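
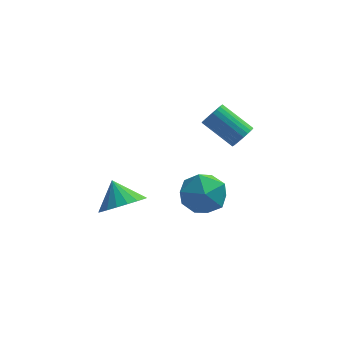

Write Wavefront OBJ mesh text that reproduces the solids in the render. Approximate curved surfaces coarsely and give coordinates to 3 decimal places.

v 3.651 2.396 2.399
v 4.059 2.495 2.883
v 2.736 3.143 3.864
v 2.329 3.044 3.381
v 4.074 2.712 2.761
v 2.752 3.36 3.742
v 4.026 2.881 2.584
v 2.703 3.529 3.565
v 3.92 2.976 2.379
v 2.597 3.624 3.36
v 3.774 2.983 2.176
v 2.451 3.631 3.158
v 3.609 2.901 2.008
v 2.286 3.549 2.99
v 3.45 2.741 1.9
v 2.127 3.389 2.881
v 3.322 2.529 1.867
v 1.999 3.178 2.848
v 3.244 2.297 1.916
v 1.921 2.945 2.897
v 3.228 2.08 2.038
v 1.906 2.728 3.019
v 3.277 1.911 2.215
v 1.954 2.559 3.196
v 3.383 1.816 2.42
v 2.06 2.464 3.401
v 3.529 1.809 2.622
v 2.206 2.457 3.604
v 3.694 1.891 2.79
v 2.371 2.539 3.772
v 3.853 2.051 2.899
v 2.53 2.699 3.88
v 3.981 2.262 2.932
v 2.658 2.911 3.913
v 1.05 3.217 -2.78
v 1.867 4.137 -2.788
v 2.093 2.303 -1.352
v 2.91 3.223 -1.36
v 1.771 3.415 -0.935
v 1.126 3.979 -1.818
v 2.834 2.461 -2.322
v 2.189 3.025 -3.205
v 2.969 3.67 -2.505
v 2.312 4.259 -1.647
v 1.648 2.181 -2.493
v 0.991 2.77 -1.635
v -1.367 1.403 -1.479
v -0.479 2.035 -1.518
v -1.873 2.177 -0.481
v -0.778 2.249 -1.835
v -1.193 2.295 -2.082
v -1.643 2.164 -2.209
v -2.038 1.883 -2.191
v -2.299 1.506 -2.033
v -2.377 1.11 -1.764
v -2.254 0.771 -1.439
v -1.955 0.558 -1.122
v -1.54 0.512 -0.876
v -1.09 0.643 -0.748
v -0.696 0.924 -0.766
v -0.434 1.3 -0.924
v -0.356 1.697 -1.193
f 2 1 5
f 2 5 3
f 3 5 6
f 3 6 4
f 5 1 7
f 5 7 6
f 6 7 8
f 6 8 4
f 7 1 9
f 7 9 8
f 8 9 10
f 8 10 4
f 9 1 11
f 9 11 10
f 10 11 12
f 10 12 4
f 11 1 13
f 11 13 12
f 12 13 14
f 12 14 4
f 13 1 15
f 13 15 14
f 14 15 16
f 14 16 4
f 15 1 17
f 15 17 16
f 16 17 18
f 16 18 4
f 17 1 19
f 17 19 18
f 18 19 20
f 18 20 4
f 19 1 21
f 19 21 20
f 20 21 22
f 20 22 4
f 21 1 23
f 21 23 22
f 22 23 24
f 22 24 4
f 23 1 25
f 23 25 24
f 24 25 26
f 24 26 4
f 25 1 27
f 25 27 26
f 26 27 28
f 26 28 4
f 27 1 29
f 27 29 28
f 28 29 30
f 28 30 4
f 29 1 31
f 29 31 30
f 30 31 32
f 30 32 4
f 31 1 33
f 31 33 32
f 32 33 34
f 32 34 4
f 33 1 2
f 33 2 34
f 34 2 3
f 34 3 4
f 35 46 40
f 35 40 36
f 35 36 42
f 35 42 45
f 35 45 46
f 36 40 44
f 40 46 39
f 46 45 37
f 45 42 41
f 42 36 43
f 38 44 39
f 38 39 37
f 38 37 41
f 38 41 43
f 38 43 44
f 39 44 40
f 37 39 46
f 41 37 45
f 43 41 42
f 44 43 36
f 48 47 50
f 48 50 49
f 50 47 51
f 50 51 49
f 51 47 52
f 51 52 49
f 52 47 53
f 52 53 49
f 53 47 54
f 53 54 49
f 54 47 55
f 54 55 49
f 55 47 56
f 55 56 49
f 56 47 57
f 56 57 49
f 57 47 58
f 57 58 49
f 58 47 59
f 58 59 49
f 59 47 60
f 59 60 49
f 60 47 61
f 60 61 49
f 61 47 62
f 61 62 49
f 62 47 48
f 62 48 49



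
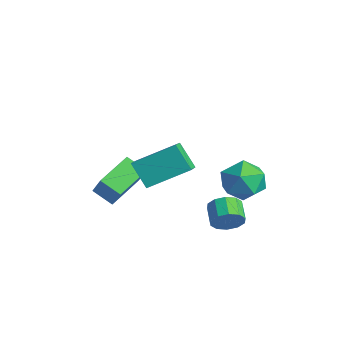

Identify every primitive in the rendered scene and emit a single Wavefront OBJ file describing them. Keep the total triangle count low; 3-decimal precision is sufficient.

v 3.312 1.665 -2.613
v 3.721 2.002 -2
v 2.776 2.372 -1.574
v 2.368 2.035 -2.187
v 3.687 2.34 -2.368
v 2.743 2.71 -1.942
v 3.51 2.42 -2.83
v 2.566 2.79 -2.404
v 3.258 2.212 -3.208
v 2.313 2.582 -2.782
v 3.026 1.794 -3.36
v 2.082 2.164 -2.934
v 2.904 1.328 -3.226
v 1.959 1.698 -2.8
v 2.937 0.99 -2.858
v 1.993 1.36 -2.432
v 3.114 0.91 -2.396
v 2.17 1.28 -1.97
v 3.367 1.118 -2.018
v 2.422 1.488 -1.592
v 3.598 1.536 -1.866
v 2.654 1.906 -1.44
v -1.029 -1.871 -2.93
v -1.883 -2.439 -2.326
v -1.747 -0.141 -2.32
v -2.601 -0.709 -1.716
v -0.079 -1.931 -1.644
v -0.933 -2.499 -1.04
v -0.797 -0.201 -1.034
v -1.651 -0.769 -0.43
v 2.755 3.572 0.032
v 3.628 3.406 -0.773
v 2.632 1.654 0.293
v 3.505 1.488 -0.512
v 3.754 1.991 0.548
v 3.83 3.176 0.386
v 2.43 1.884 -0.866
v 2.506 3.069 -1.028
v 3.427 2.362 -1.328
v 4.245 2.429 -0.454
v 2.015 2.631 -0.026
v 2.833 2.698 0.848
v 2.37 -2.416 2.209
v 3.195 -3.078 2.754
v 3.106 -0.667 3.22
v 3.931 -1.33 3.765
v 3.289 -2.17 1.115
v 4.114 -2.833 1.66
v 4.025 -0.422 2.126
v 4.85 -1.084 2.671
f 2 1 5
f 2 5 3
f 3 5 6
f 3 6 4
f 5 1 7
f 5 7 6
f 6 7 8
f 6 8 4
f 7 1 9
f 7 9 8
f 8 9 10
f 8 10 4
f 9 1 11
f 9 11 10
f 10 11 12
f 10 12 4
f 11 1 13
f 11 13 12
f 12 13 14
f 12 14 4
f 13 1 15
f 13 15 14
f 14 15 16
f 14 16 4
f 15 1 17
f 15 17 16
f 16 17 18
f 16 18 4
f 17 1 19
f 17 19 18
f 18 19 20
f 18 20 4
f 19 1 21
f 19 21 20
f 20 21 22
f 20 22 4
f 21 1 2
f 21 2 22
f 22 2 3
f 22 3 4
f 24 26 23
f 27 24 23
f 23 26 25
f 25 27 23
f 24 30 26
f 28 24 27
f 28 30 24
f 26 30 25
f 29 27 25
f 25 30 29
f 29 28 27
f 30 28 29
f 31 42 36
f 31 36 32
f 31 32 38
f 31 38 41
f 31 41 42
f 32 36 40
f 36 42 35
f 42 41 33
f 41 38 37
f 38 32 39
f 34 40 35
f 34 35 33
f 34 33 37
f 34 37 39
f 34 39 40
f 35 40 36
f 33 35 42
f 37 33 41
f 39 37 38
f 40 39 32
f 44 46 43
f 47 44 43
f 43 46 45
f 45 47 43
f 44 50 46
f 48 44 47
f 48 50 44
f 46 50 45
f 49 47 45
f 45 50 49
f 49 48 47
f 50 48 49



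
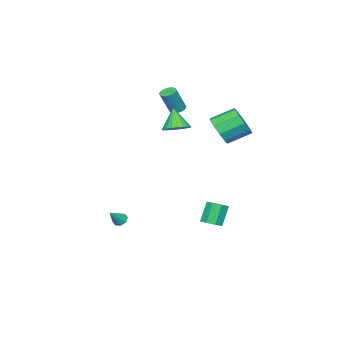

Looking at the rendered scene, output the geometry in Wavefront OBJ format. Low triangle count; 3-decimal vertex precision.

v -1.547 0.882 2.633
v -0.78 0.433 2.672
v -1.953 0.318 4.107
v -0.686 0.758 2.822
v -0.742 1.105 2.94
v -0.936 1.413 3.005
v -1.236 1.629 3.005
v -1.59 1.716 2.941
v -1.937 1.66 2.823
v -2.216 1.468 2.673
v -2.379 1.176 2.516
v -2.398 0.833 2.379
v -2.271 0.498 2.286
v -2.018 0.23 2.253
v -1.683 0.075 2.286
v -1.326 0.059 2.378
v -1.006 0.186 2.515
v -4.297 -1.106 3.098
v -4.003 -1.528 2.904
v -3.269 -1.736 4.468
v -3.563 -1.314 4.662
v -3.872 -1.364 2.864
v -3.137 -1.572 4.428
v -3.805 -1.16 2.86
v -3.07 -1.368 4.423
v -3.813 -0.948 2.892
v -3.078 -1.156 4.455
v -3.894 -0.76 2.955
v -3.16 -0.968 4.519
v -4.038 -0.625 3.04
v -3.303 -0.833 4.604
v -4.22 -0.563 3.134
v -3.486 -0.771 4.698
v -4.415 -0.583 3.223
v -3.68 -0.791 4.786
v -4.591 -0.684 3.292
v -3.857 -0.892 4.856
v -4.723 -0.848 3.332
v -3.988 -1.056 4.896
v -4.79 -1.052 3.337
v -4.055 -1.26 4.9
v -4.782 -1.264 3.305
v -4.047 -1.472 4.868
v -4.7 -1.452 3.241
v -3.966 -1.66 4.805
v -4.557 -1.587 3.156
v -3.822 -1.795 4.72
v -4.374 -1.649 3.062
v -3.64 -1.857 4.626
v -4.18 -1.629 2.974
v -3.445 -1.837 4.537
v 2.923 0.139 -3.579
v 3.22 0.435 -3.869
v 3.797 0.061 -2.761
v 3.004 0.641 -3.618
v 2.74 0.553 -3.344
v 2.583 0.223 -3.208
v 2.625 -0.157 -3.289
v 2.841 -0.363 -3.54
v 3.105 -0.275 -3.814
v 3.262 0.055 -3.95
v -2.555 3.2 2.628
v -1.736 3.449 3.303
v -2.725 4.529 4.106
v -3.545 4.28 3.432
v -1.707 3.868 2.776
v -2.696 4.948 3.579
v -2.002 4.032 2.193
v -2.991 5.111 2.996
v -2.508 3.878 1.776
v -3.497 4.957 2.579
v -3.033 3.465 1.685
v -4.022 4.545 2.488
v -3.375 2.951 1.954
v -4.364 4.031 2.757
v -3.404 2.532 2.481
v -4.393 3.612 3.284
v -3.109 2.369 3.064
v -4.098 3.448 3.867
v -2.603 2.523 3.481
v -3.592 3.602 4.284
v -2.078 2.935 3.572
v -3.067 4.015 4.375
v -1.671 3.345 -4.641
v -1.031 3.448 -4.327
v -1.71 3.437 -2.944
v -2.349 3.335 -3.259
v -1.285 3.922 -4.448
v -1.963 3.911 -3.065
v -1.765 4.058 -4.682
v -2.443 4.047 -3.299
v -2.19 3.777 -4.892
v -2.868 3.766 -3.51
v -2.31 3.243 -4.956
v -2.989 3.232 -3.573
v -2.057 2.769 -4.835
v -2.735 2.758 -3.452
v -1.577 2.633 -4.601
v -2.255 2.622 -3.218
v -1.152 2.914 -4.39
v -1.83 2.903 -3.008
f 2 1 4
f 2 4 3
f 4 1 5
f 4 5 3
f 5 1 6
f 5 6 3
f 6 1 7
f 6 7 3
f 7 1 8
f 7 8 3
f 8 1 9
f 8 9 3
f 9 1 10
f 9 10 3
f 10 1 11
f 10 11 3
f 11 1 12
f 11 12 3
f 12 1 13
f 12 13 3
f 13 1 14
f 13 14 3
f 14 1 15
f 14 15 3
f 15 1 16
f 15 16 3
f 16 1 17
f 16 17 3
f 17 1 2
f 17 2 3
f 19 18 22
f 19 22 20
f 20 22 23
f 20 23 21
f 22 18 24
f 22 24 23
f 23 24 25
f 23 25 21
f 24 18 26
f 24 26 25
f 25 26 27
f 25 27 21
f 26 18 28
f 26 28 27
f 27 28 29
f 27 29 21
f 28 18 30
f 28 30 29
f 29 30 31
f 29 31 21
f 30 18 32
f 30 32 31
f 31 32 33
f 31 33 21
f 32 18 34
f 32 34 33
f 33 34 35
f 33 35 21
f 34 18 36
f 34 36 35
f 35 36 37
f 35 37 21
f 36 18 38
f 36 38 37
f 37 38 39
f 37 39 21
f 38 18 40
f 38 40 39
f 39 40 41
f 39 41 21
f 40 18 42
f 40 42 41
f 41 42 43
f 41 43 21
f 42 18 44
f 42 44 43
f 43 44 45
f 43 45 21
f 44 18 46
f 44 46 45
f 45 46 47
f 45 47 21
f 46 18 48
f 46 48 47
f 47 48 49
f 47 49 21
f 48 18 50
f 48 50 49
f 49 50 51
f 49 51 21
f 50 18 19
f 50 19 51
f 51 19 20
f 51 20 21
f 53 52 55
f 53 55 54
f 55 52 56
f 55 56 54
f 56 52 57
f 56 57 54
f 57 52 58
f 57 58 54
f 58 52 59
f 58 59 54
f 59 52 60
f 59 60 54
f 60 52 61
f 60 61 54
f 61 52 53
f 61 53 54
f 63 62 66
f 63 66 64
f 64 66 67
f 64 67 65
f 66 62 68
f 66 68 67
f 67 68 69
f 67 69 65
f 68 62 70
f 68 70 69
f 69 70 71
f 69 71 65
f 70 62 72
f 70 72 71
f 71 72 73
f 71 73 65
f 72 62 74
f 72 74 73
f 73 74 75
f 73 75 65
f 74 62 76
f 74 76 75
f 75 76 77
f 75 77 65
f 76 62 78
f 76 78 77
f 77 78 79
f 77 79 65
f 78 62 80
f 78 80 79
f 79 80 81
f 79 81 65
f 80 62 82
f 80 82 81
f 81 82 83
f 81 83 65
f 82 62 63
f 82 63 83
f 83 63 64
f 83 64 65
f 85 84 88
f 85 88 86
f 86 88 89
f 86 89 87
f 88 84 90
f 88 90 89
f 89 90 91
f 89 91 87
f 90 84 92
f 90 92 91
f 91 92 93
f 91 93 87
f 92 84 94
f 92 94 93
f 93 94 95
f 93 95 87
f 94 84 96
f 94 96 95
f 95 96 97
f 95 97 87
f 96 84 98
f 96 98 97
f 97 98 99
f 97 99 87
f 98 84 100
f 98 100 99
f 99 100 101
f 99 101 87
f 100 84 85
f 100 85 101
f 101 85 86
f 101 86 87



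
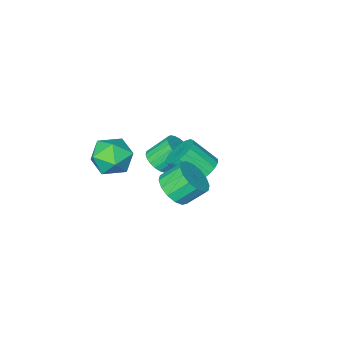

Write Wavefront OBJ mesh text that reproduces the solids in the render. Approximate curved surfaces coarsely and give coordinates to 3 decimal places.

v -3.146 -2.825 -2.082
v -2.618 -2.3 -1.927
v -3.447 -1.771 -0.902
v -3.974 -2.295 -1.058
v -2.794 -2.154 -2.145
v -3.623 -1.624 -1.12
v -3.031 -2.123 -2.352
v -3.86 -1.594 -1.327
v -3.288 -2.214 -2.512
v -4.116 -1.685 -1.488
v -3.52 -2.411 -2.599
v -4.348 -1.882 -1.574
v -3.687 -2.679 -2.595
v -4.516 -2.15 -1.571
v -3.761 -2.972 -2.504
v -4.589 -2.443 -1.479
v -3.728 -3.24 -2.339
v -4.557 -2.711 -1.314
v -3.595 -3.436 -2.13
v -4.423 -2.907 -1.105
v -3.384 -3.526 -1.913
v -4.212 -2.997 -0.888
v -3.132 -3.495 -1.725
v -3.96 -2.966 -0.7
v -2.882 -3.348 -1.599
v -3.71 -2.819 -0.574
v -2.678 -3.111 -1.556
v -3.506 -2.581 -0.532
v -2.555 -2.824 -1.605
v -3.383 -2.294 -0.58
v -2.534 -2.537 -1.736
v -3.362 -2.008 -0.711
v -3.989 -0.348 -1.417
v -3.535 -0.763 -2.047
v -2.777 -1.626 -0.933
v -3.231 -1.212 -0.303
v -3.308 -0.455 -1.963
v -2.55 -1.318 -0.85
v -3.215 -0.126 -1.772
v -2.457 -0.99 -0.658
v -3.276 0.158 -1.51
v -2.517 -0.705 -0.396
v -3.478 0.343 -1.229
v -2.719 -0.521 -0.116
v -3.781 0.39 -0.986
v -3.023 -0.473 0.128
v -4.125 0.291 -0.828
v -3.367 -0.572 0.285
v -4.443 0.066 -0.787
v -3.685 -0.797 0.327
v -4.67 -0.242 -0.87
v -3.912 -1.105 0.243
v -4.763 -0.57 -1.062
v -4.005 -1.434 0.052
v -4.703 -0.855 -1.324
v -3.944 -1.718 -0.21
v -4.501 -1.039 -1.604
v -3.742 -1.903 -0.491
v -4.197 -1.087 -1.848
v -3.439 -1.95 -0.734
v -3.853 -0.988 -2.005
v -3.095 -1.851 -0.892
v -0.849 -1.926 -1.071
v 0.173 -2.396 -1.059
v -1.413 -3.124 0.179
v -0.391 -3.594 0.191
v -0.539 -2.559 0.608
v -0.191 -1.819 -0.165
v -1.049 -3.701 -0.715
v -0.701 -2.961 -1.488
v 0.049 -3.493 -0.84
v 0.365 -2.788 -0.022
v -1.605 -2.732 -0.858
v -1.289 -2.027 -0.04
v -0.403 2.376 1.04
v 0.311 2.502 1.607
v -0.444 2.99 2.447
v -1.157 2.864 1.88
v 0.284 2.903 1.351
v -0.47 3.391 2.191
v 0.074 3.163 1.011
v -0.68 3.65 1.852
v -0.265 3.212 0.68
v -1.019 3.699 1.52
v -0.64 3.037 0.444
v -1.394 3.524 1.285
v -0.952 2.685 0.369
v -1.706 3.172 1.209
v -1.116 2.25 0.473
v -1.871 2.738 1.313
v -1.09 1.849 0.729
v -1.844 2.337 1.569
v -0.88 1.59 1.068
v -1.634 2.077 1.909
v -0.541 1.541 1.4
v -1.295 2.028 2.24
v -0.166 1.716 1.635
v -0.92 2.203 2.476
v 0.146 2.068 1.711
v -0.608 2.555 2.551
f 2 1 5
f 2 5 3
f 3 5 6
f 3 6 4
f 5 1 7
f 5 7 6
f 6 7 8
f 6 8 4
f 7 1 9
f 7 9 8
f 8 9 10
f 8 10 4
f 9 1 11
f 9 11 10
f 10 11 12
f 10 12 4
f 11 1 13
f 11 13 12
f 12 13 14
f 12 14 4
f 13 1 15
f 13 15 14
f 14 15 16
f 14 16 4
f 15 1 17
f 15 17 16
f 16 17 18
f 16 18 4
f 17 1 19
f 17 19 18
f 18 19 20
f 18 20 4
f 19 1 21
f 19 21 20
f 20 21 22
f 20 22 4
f 21 1 23
f 21 23 22
f 22 23 24
f 22 24 4
f 23 1 25
f 23 25 24
f 24 25 26
f 24 26 4
f 25 1 27
f 25 27 26
f 26 27 28
f 26 28 4
f 27 1 29
f 27 29 28
f 28 29 30
f 28 30 4
f 29 1 31
f 29 31 30
f 30 31 32
f 30 32 4
f 31 1 2
f 31 2 32
f 32 2 3
f 32 3 4
f 34 33 37
f 34 37 35
f 35 37 38
f 35 38 36
f 37 33 39
f 37 39 38
f 38 39 40
f 38 40 36
f 39 33 41
f 39 41 40
f 40 41 42
f 40 42 36
f 41 33 43
f 41 43 42
f 42 43 44
f 42 44 36
f 43 33 45
f 43 45 44
f 44 45 46
f 44 46 36
f 45 33 47
f 45 47 46
f 46 47 48
f 46 48 36
f 47 33 49
f 47 49 48
f 48 49 50
f 48 50 36
f 49 33 51
f 49 51 50
f 50 51 52
f 50 52 36
f 51 33 53
f 51 53 52
f 52 53 54
f 52 54 36
f 53 33 55
f 53 55 54
f 54 55 56
f 54 56 36
f 55 33 57
f 55 57 56
f 56 57 58
f 56 58 36
f 57 33 59
f 57 59 58
f 58 59 60
f 58 60 36
f 59 33 61
f 59 61 60
f 60 61 62
f 60 62 36
f 61 33 34
f 61 34 62
f 62 34 35
f 62 35 36
f 63 74 68
f 63 68 64
f 63 64 70
f 63 70 73
f 63 73 74
f 64 68 72
f 68 74 67
f 74 73 65
f 73 70 69
f 70 64 71
f 66 72 67
f 66 67 65
f 66 65 69
f 66 69 71
f 66 71 72
f 67 72 68
f 65 67 74
f 69 65 73
f 71 69 70
f 72 71 64
f 76 75 79
f 76 79 77
f 77 79 80
f 77 80 78
f 79 75 81
f 79 81 80
f 80 81 82
f 80 82 78
f 81 75 83
f 81 83 82
f 82 83 84
f 82 84 78
f 83 75 85
f 83 85 84
f 84 85 86
f 84 86 78
f 85 75 87
f 85 87 86
f 86 87 88
f 86 88 78
f 87 75 89
f 87 89 88
f 88 89 90
f 88 90 78
f 89 75 91
f 89 91 90
f 90 91 92
f 90 92 78
f 91 75 93
f 91 93 92
f 92 93 94
f 92 94 78
f 93 75 95
f 93 95 94
f 94 95 96
f 94 96 78
f 95 75 97
f 95 97 96
f 96 97 98
f 96 98 78
f 97 75 99
f 97 99 98
f 98 99 100
f 98 100 78
f 99 75 76
f 99 76 100
f 100 76 77
f 100 77 78



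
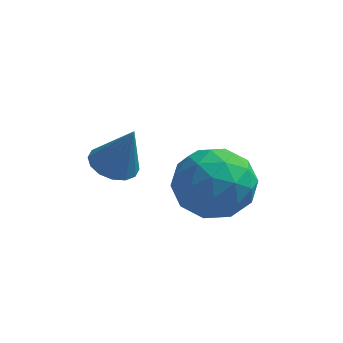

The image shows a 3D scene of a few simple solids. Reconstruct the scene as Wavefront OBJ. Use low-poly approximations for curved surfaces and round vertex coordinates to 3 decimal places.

v 0.874 -1.884 1.707
v 1.245 -2.357 1.52
v 1.386 -1.976 2.953
v 1.42 -2.087 1.468
v 1.449 -1.763 1.48
v 1.324 -1.47 1.553
v 1.078 -1.289 1.667
v 0.778 -1.267 1.792
v 0.503 -1.411 1.894
v 0.328 -1.681 1.946
v 0.299 -2.005 1.934
v 0.425 -2.297 1.861
v 0.67 -2.479 1.747
v 0.971 -2.501 1.622
v 2.775 0.727 0.331
v 3.397 0.047 0.939
v 2.543 -0.567 -0.879
v 3.165 -1.247 -0.271
v 2.169 -0.936 0.092
v 2.313 -0.137 0.84
v 3.627 -0.383 -0.78
v 3.771 0.416 -0.032
v 3.924 -0.639 0.252
v 3.023 -0.981 0.791
v 2.917 0.461 -0.731
v 2.016 0.119 -0.192
v 3.107 0.5 0.741
v 2.833 -1.02 -0.681
v 2.248 -0.838 -0.467
v 2.614 -1.238 -0.11
v 2.47 0.393 0.683
v 2.835 -0.007 1.04
v 2.113 -0.585 0.543
v 3.105 -0.513 -0.98
v 3.47 -0.913 -0.623
v 3.326 0.718 0.17
v 3.692 0.318 0.527
v 3.827 0.065 -0.483
v 3.782 -0.303 0.695
v 3.645 -1.063 -0.016
v 3.917 -0.555 -0.315
v 4.001 -0.085 0.124
v 3.252 -0.504 1.012
v 3.115 -1.264 0.301
v 2.53 -1.082 0.514
v 2.615 -0.612 0.954
v 3.562 -0.907 0.608
v 2.825 0.744 -0.241
v 2.688 -0.016 -0.952
v 3.325 0.092 -0.894
v 3.41 0.562 -0.454
v 2.295 0.543 0.076
v 2.158 -0.217 -0.635
v 1.939 -0.435 -0.064
v 2.023 0.035 0.375
v 2.378 0.387 -0.548
f 2 1 4
f 2 4 3
f 4 1 5
f 4 5 3
f 5 1 6
f 5 6 3
f 6 1 7
f 6 7 3
f 7 1 8
f 7 8 3
f 8 1 9
f 8 9 3
f 9 1 10
f 9 10 3
f 10 1 11
f 10 11 3
f 11 1 12
f 11 12 3
f 12 1 13
f 12 13 3
f 13 1 14
f 13 14 3
f 14 1 2
f 14 2 3
f 15 52 31
f 52 26 55
f 31 55 20
f 52 55 31
f 15 31 27
f 31 20 32
f 27 32 16
f 31 32 27
f 15 27 36
f 27 16 37
f 36 37 22
f 27 37 36
f 15 36 48
f 36 22 51
f 48 51 25
f 36 51 48
f 15 48 52
f 48 25 56
f 52 56 26
f 48 56 52
f 16 32 43
f 32 20 46
f 43 46 24
f 32 46 43
f 20 55 33
f 55 26 54
f 33 54 19
f 55 54 33
f 26 56 53
f 56 25 49
f 53 49 17
f 56 49 53
f 25 51 50
f 51 22 38
f 50 38 21
f 51 38 50
f 22 37 42
f 37 16 39
f 42 39 23
f 37 39 42
f 18 44 30
f 44 24 45
f 30 45 19
f 44 45 30
f 18 30 28
f 30 19 29
f 28 29 17
f 30 29 28
f 18 28 35
f 28 17 34
f 35 34 21
f 28 34 35
f 18 35 40
f 35 21 41
f 40 41 23
f 35 41 40
f 18 40 44
f 40 23 47
f 44 47 24
f 40 47 44
f 19 45 33
f 45 24 46
f 33 46 20
f 45 46 33
f 17 29 53
f 29 19 54
f 53 54 26
f 29 54 53
f 21 34 50
f 34 17 49
f 50 49 25
f 34 49 50
f 23 41 42
f 41 21 38
f 42 38 22
f 41 38 42
f 24 47 43
f 47 23 39
f 43 39 16
f 47 39 43



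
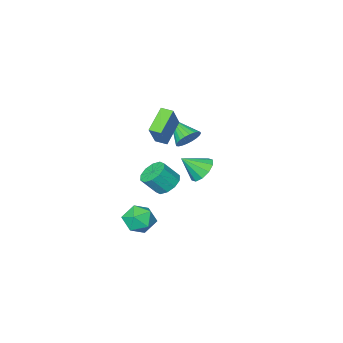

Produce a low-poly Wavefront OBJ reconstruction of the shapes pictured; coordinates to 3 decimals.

v -2.481 -0.84 0.883
v -1.59 -0.912 0.625
v -2.299 -2.6 1.997
v -1.56 -0.716 0.93
v -1.67 -0.539 1.227
v -1.904 -0.409 1.472
v -2.226 -0.343 1.627
v -2.586 -0.354 1.669
v -2.93 -0.438 1.591
v -3.206 -0.584 1.406
v -3.371 -0.769 1.141
v -3.401 -0.965 0.837
v -3.291 -1.141 0.54
v -3.057 -1.272 0.295
v -2.736 -1.337 0.14
v -2.376 -1.327 0.098
v -2.031 -1.242 0.175
v -1.755 -1.096 0.36
v -0.517 -0.276 3.579
v 0.487 0.558 5.3
v -0.944 0.407 3.497
v 0.059 1.24 5.219
v 0.841 0.44 2.441
v 1.844 1.273 4.163
v 0.413 1.122 2.36
v 1.417 1.956 4.081
v 2.375 4.116 1.115
v 2.91 4.878 0.984
v 3.74 4.485 2.094
v 3.205 3.724 2.225
v 2.484 5.019 1.353
v 3.314 4.627 2.462
v 2.017 4.816 1.631
v 2.846 4.423 2.74
v 1.686 4.345 1.712
v 2.515 3.953 2.821
v 1.618 3.787 1.565
v 2.448 3.395 2.675
v 1.84 3.355 1.246
v 2.67 2.962 2.356
v 2.266 3.213 0.878
v 3.096 2.821 1.987
v 2.734 3.417 0.6
v 3.563 3.024 1.709
v 3.065 3.887 0.519
v 3.894 3.495 1.628
v 3.132 4.445 0.665
v 3.962 4.053 1.775
v 1.286 1.312 -4.129
v 2.311 1.866 -3.953
v 2.149 -0.366 -3.867
v 3.174 0.188 -3.691
v 2.309 0.281 -2.896
v 1.776 1.318 -3.058
v 2.684 0.182 -4.762
v 2.151 1.219 -4.924
v 3.174 1.168 -4.344
v 2.943 1.229 -3.191
v 1.517 0.271 -4.629
v 1.286 0.332 -3.476
v -3.504 -0.787 -2.283
v -2.911 0.097 -2.39
v -2.336 -1.433 -1.137
v -3.34 0.197 -1.897
v -3.832 -0.079 -1.551
v -4.198 -0.626 -1.485
v -4.3 -1.234 -1.724
v -4.098 -1.671 -2.176
v -3.669 -1.771 -2.67
v -3.177 -1.495 -3.016
v -2.811 -0.949 -3.082
v -2.709 -0.341 -2.843
f 2 1 4
f 2 4 3
f 4 1 5
f 4 5 3
f 5 1 6
f 5 6 3
f 6 1 7
f 6 7 3
f 7 1 8
f 7 8 3
f 8 1 9
f 8 9 3
f 9 1 10
f 9 10 3
f 10 1 11
f 10 11 3
f 11 1 12
f 11 12 3
f 12 1 13
f 12 13 3
f 13 1 14
f 13 14 3
f 14 1 15
f 14 15 3
f 15 1 16
f 15 16 3
f 16 1 17
f 16 17 3
f 17 1 18
f 17 18 3
f 18 1 2
f 18 2 3
f 20 22 19
f 23 20 19
f 19 22 21
f 21 23 19
f 20 26 22
f 24 20 23
f 24 26 20
f 22 26 21
f 25 23 21
f 21 26 25
f 25 24 23
f 26 24 25
f 28 27 31
f 28 31 29
f 29 31 32
f 29 32 30
f 31 27 33
f 31 33 32
f 32 33 34
f 32 34 30
f 33 27 35
f 33 35 34
f 34 35 36
f 34 36 30
f 35 27 37
f 35 37 36
f 36 37 38
f 36 38 30
f 37 27 39
f 37 39 38
f 38 39 40
f 38 40 30
f 39 27 41
f 39 41 40
f 40 41 42
f 40 42 30
f 41 27 43
f 41 43 42
f 42 43 44
f 42 44 30
f 43 27 45
f 43 45 44
f 44 45 46
f 44 46 30
f 45 27 47
f 45 47 46
f 46 47 48
f 46 48 30
f 47 27 28
f 47 28 48
f 48 28 29
f 48 29 30
f 49 60 54
f 49 54 50
f 49 50 56
f 49 56 59
f 49 59 60
f 50 54 58
f 54 60 53
f 60 59 51
f 59 56 55
f 56 50 57
f 52 58 53
f 52 53 51
f 52 51 55
f 52 55 57
f 52 57 58
f 53 58 54
f 51 53 60
f 55 51 59
f 57 55 56
f 58 57 50
f 62 61 64
f 62 64 63
f 64 61 65
f 64 65 63
f 65 61 66
f 65 66 63
f 66 61 67
f 66 67 63
f 67 61 68
f 67 68 63
f 68 61 69
f 68 69 63
f 69 61 70
f 69 70 63
f 70 61 71
f 70 71 63
f 71 61 72
f 71 72 63
f 72 61 62
f 72 62 63



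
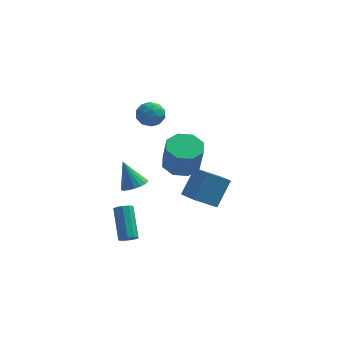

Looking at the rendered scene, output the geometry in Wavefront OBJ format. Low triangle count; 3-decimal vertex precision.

v -0.366 -3.153 3.118
v 0.516 -2.682 3.13
v 0.768 -3.196 4.774
v -0.114 -3.667 4.762
v -0.059 -2.232 3.359
v 0.193 -2.746 5.003
v -0.814 -2.322 3.447
v -0.562 -2.836 5.09
v -1.307 -2.898 3.342
v -1.055 -3.412 4.986
v -1.248 -3.624 3.106
v -0.996 -4.138 4.75
v -0.673 -4.074 2.877
v -0.421 -4.588 4.521
v 0.082 -3.984 2.79
v 0.334 -4.498 4.433
v 0.575 -3.408 2.894
v 0.827 -3.922 4.538
v -2.675 3.488 2.441
v -2.075 3.301 3.015
v -3.105 2.179 2.465
v -2.505 1.992 3.039
v -3.161 2.489 3.256
v -2.896 3.298 3.241
v -2.284 2.182 2.239
v -2.019 2.991 2.224
v -1.833 2.494 2.89
v -2.375 2.684 3.519
v -2.805 2.796 1.961
v -3.347 2.986 2.59
v -2.337 3.509 2.726
v -2.843 1.971 2.754
v -3.229 2.263 2.882
v -2.876 2.153 3.219
v -2.82 3.508 2.859
v -2.467 3.398 3.196
v -3.106 2.92 3.338
v -2.713 2.082 2.284
v -2.36 1.972 2.621
v -2.304 3.327 2.261
v -1.951 3.217 2.598
v -2.074 2.56 2.142
v -1.842 2.926 2.99
v -2.095 2.156 3.004
v -1.965 2.268 2.534
v -1.809 2.743 2.525
v -2.161 3.037 3.359
v -2.413 2.268 3.374
v -2.8 2.56 3.501
v -2.644 3.035 3.492
v -2.019 2.563 3.286
v -2.767 3.212 2.106
v -3.019 2.443 2.121
v -2.536 2.445 1.988
v -2.38 2.92 1.979
v -3.085 3.324 2.476
v -3.338 2.554 2.49
v -3.371 2.737 2.955
v -3.215 3.212 2.946
v -3.161 2.917 2.194
v 0.843 -3.511 0.553
v 1.601 -4.792 1.138
v -0.283 -3.845 1.278
v 0.476 -5.127 1.863
v 1.424 -2.553 1.897
v 2.183 -3.835 2.482
v 0.299 -2.888 2.622
v 1.057 -4.169 3.207
v -2.73 -3.039 1.193
v -2.097 -2.701 1.372
v -3.37 -2.601 2.627
v -2.268 -2.462 1.223
v -2.531 -2.338 1.067
v -2.833 -2.353 0.937
v -3.115 -2.503 0.858
v -3.32 -2.76 0.845
v -3.409 -3.072 0.9
v -3.364 -3.378 1.014
v -3.193 -3.617 1.164
v -2.93 -3.741 1.319
v -2.628 -3.726 1.449
v -2.346 -3.575 1.529
v -2.14 -3.319 1.542
v -2.051 -3.006 1.486
v -2.975 -3.819 -2.402
v -2.665 -4.061 -2.047
v -3.095 -2.644 -0.703
v -3.405 -2.401 -1.058
v -2.481 -3.848 -2.213
v -2.911 -2.431 -0.869
v -2.485 -3.623 -2.451
v -2.915 -2.206 -1.107
v -2.676 -3.473 -2.671
v -3.106 -2.056 -1.327
v -2.982 -3.455 -2.788
v -3.412 -2.038 -1.443
v -3.285 -3.576 -2.757
v -3.715 -2.159 -1.413
v -3.469 -3.789 -2.591
v -3.899 -2.372 -1.247
v -3.465 -4.014 -2.353
v -3.895 -2.597 -1.009
v -3.274 -4.164 -2.133
v -3.704 -2.747 -0.789
v -2.968 -4.182 -2.017
v -3.398 -2.765 -0.672
f 2 1 5
f 2 5 3
f 3 5 6
f 3 6 4
f 5 1 7
f 5 7 6
f 6 7 8
f 6 8 4
f 7 1 9
f 7 9 8
f 8 9 10
f 8 10 4
f 9 1 11
f 9 11 10
f 10 11 12
f 10 12 4
f 11 1 13
f 11 13 12
f 12 13 14
f 12 14 4
f 13 1 15
f 13 15 14
f 14 15 16
f 14 16 4
f 15 1 17
f 15 17 16
f 16 17 18
f 16 18 4
f 17 1 2
f 17 2 18
f 18 2 3
f 18 3 4
f 19 56 35
f 56 30 59
f 35 59 24
f 56 59 35
f 19 35 31
f 35 24 36
f 31 36 20
f 35 36 31
f 19 31 40
f 31 20 41
f 40 41 26
f 31 41 40
f 19 40 52
f 40 26 55
f 52 55 29
f 40 55 52
f 19 52 56
f 52 29 60
f 56 60 30
f 52 60 56
f 20 36 47
f 36 24 50
f 47 50 28
f 36 50 47
f 24 59 37
f 59 30 58
f 37 58 23
f 59 58 37
f 30 60 57
f 60 29 53
f 57 53 21
f 60 53 57
f 29 55 54
f 55 26 42
f 54 42 25
f 55 42 54
f 26 41 46
f 41 20 43
f 46 43 27
f 41 43 46
f 22 48 34
f 48 28 49
f 34 49 23
f 48 49 34
f 22 34 32
f 34 23 33
f 32 33 21
f 34 33 32
f 22 32 39
f 32 21 38
f 39 38 25
f 32 38 39
f 22 39 44
f 39 25 45
f 44 45 27
f 39 45 44
f 22 44 48
f 44 27 51
f 48 51 28
f 44 51 48
f 23 49 37
f 49 28 50
f 37 50 24
f 49 50 37
f 21 33 57
f 33 23 58
f 57 58 30
f 33 58 57
f 25 38 54
f 38 21 53
f 54 53 29
f 38 53 54
f 27 45 46
f 45 25 42
f 46 42 26
f 45 42 46
f 28 51 47
f 51 27 43
f 47 43 20
f 51 43 47
f 62 64 61
f 65 62 61
f 61 64 63
f 63 65 61
f 62 68 64
f 66 62 65
f 66 68 62
f 64 68 63
f 67 65 63
f 63 68 67
f 67 66 65
f 68 66 67
f 70 69 72
f 70 72 71
f 72 69 73
f 72 73 71
f 73 69 74
f 73 74 71
f 74 69 75
f 74 75 71
f 75 69 76
f 75 76 71
f 76 69 77
f 76 77 71
f 77 69 78
f 77 78 71
f 78 69 79
f 78 79 71
f 79 69 80
f 79 80 71
f 80 69 81
f 80 81 71
f 81 69 82
f 81 82 71
f 82 69 83
f 82 83 71
f 83 69 84
f 83 84 71
f 84 69 70
f 84 70 71
f 86 85 89
f 86 89 87
f 87 89 90
f 87 90 88
f 89 85 91
f 89 91 90
f 90 91 92
f 90 92 88
f 91 85 93
f 91 93 92
f 92 93 94
f 92 94 88
f 93 85 95
f 93 95 94
f 94 95 96
f 94 96 88
f 95 85 97
f 95 97 96
f 96 97 98
f 96 98 88
f 97 85 99
f 97 99 98
f 98 99 100
f 98 100 88
f 99 85 101
f 99 101 100
f 100 101 102
f 100 102 88
f 101 85 103
f 101 103 102
f 102 103 104
f 102 104 88
f 103 85 105
f 103 105 104
f 104 105 106
f 104 106 88
f 105 85 86
f 105 86 106
f 106 86 87
f 106 87 88



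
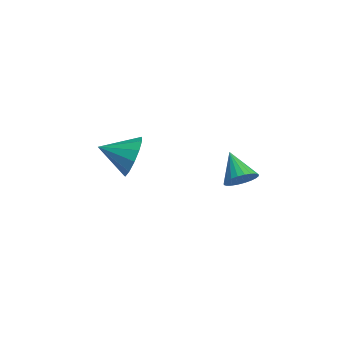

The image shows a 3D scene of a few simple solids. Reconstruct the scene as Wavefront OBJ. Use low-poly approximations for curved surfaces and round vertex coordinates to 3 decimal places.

v 2.55 2.389 2.88
v 2.95 2.632 3.44
v 1.37 2.351 3.74
v 2.859 2.877 3.326
v 2.721 3.047 3.144
v 2.557 3.117 2.922
v 2.392 3.077 2.694
v 2.251 2.931 2.494
v 2.155 2.703 2.353
v 2.12 2.427 2.292
v 2.149 2.145 2.32
v 2.24 1.901 2.434
v 2.378 1.73 2.616
v 2.542 1.66 2.838
v 2.707 1.701 3.066
v 2.848 1.846 3.267
v 2.944 2.074 3.408
v 2.98 2.35 3.469
v -2.781 -0.275 1.366
v -2.094 -0.231 2.198
v -3.359 -1.605 1.914
v -2.598 0.062 2.375
v -3.159 0.247 2.232
v -3.601 0.266 1.814
v -3.782 0.114 1.253
v -3.645 -0.162 0.728
v -3.234 -0.474 0.406
v -2.679 -0.723 0.388
v -2.156 -0.83 0.681
v -1.832 -0.76 1.191
v -1.809 -0.537 1.757
f 2 1 4
f 2 4 3
f 4 1 5
f 4 5 3
f 5 1 6
f 5 6 3
f 6 1 7
f 6 7 3
f 7 1 8
f 7 8 3
f 8 1 9
f 8 9 3
f 9 1 10
f 9 10 3
f 10 1 11
f 10 11 3
f 11 1 12
f 11 12 3
f 12 1 13
f 12 13 3
f 13 1 14
f 13 14 3
f 14 1 15
f 14 15 3
f 15 1 16
f 15 16 3
f 16 1 17
f 16 17 3
f 17 1 18
f 17 18 3
f 18 1 2
f 18 2 3
f 20 19 22
f 20 22 21
f 22 19 23
f 22 23 21
f 23 19 24
f 23 24 21
f 24 19 25
f 24 25 21
f 25 19 26
f 25 26 21
f 26 19 27
f 26 27 21
f 27 19 28
f 27 28 21
f 28 19 29
f 28 29 21
f 29 19 30
f 29 30 21
f 30 19 31
f 30 31 21
f 31 19 20
f 31 20 21



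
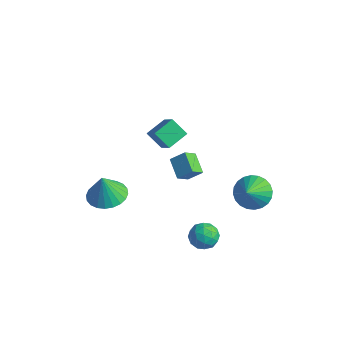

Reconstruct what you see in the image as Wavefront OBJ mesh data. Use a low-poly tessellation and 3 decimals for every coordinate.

v 2.061 1.608 -1.612
v 2.545 2.354 -1.114
v 2.539 0.652 -0.648
v 2.19 2.358 -0.933
v 1.815 2.248 -0.857
v 1.478 2.04 -0.895
v 1.229 1.767 -1.043
v 1.107 1.469 -1.277
v 1.13 1.192 -1.562
v 1.295 0.979 -1.855
v 1.576 0.862 -2.111
v 1.931 0.858 -2.291
v 2.306 0.968 -2.368
v 2.643 1.176 -2.33
v 2.892 1.449 -2.182
v 3.014 1.747 -1.948
v 2.991 2.023 -1.663
v 2.826 2.237 -1.37
v -1.065 -1.715 2.033
v -1.869 -1.956 2.774
v -1.007 -0.586 2.464
v -1.811 -0.827 3.205
v -0.009 -2.153 3.035
v -0.813 -2.394 3.776
v 0.049 -1.024 3.466
v -0.755 -1.265 4.207
v -3.755 -3.024 -2.883
v -2.666 -3.064 -2.854
v -3.805 -3.296 -1.337
v -2.736 -2.651 -2.784
v -2.96 -2.294 -2.729
v -3.306 -2.048 -2.697
v -3.72 -1.951 -2.693
v -4.139 -2.018 -2.718
v -4.5 -2.237 -2.769
v -4.748 -2.576 -2.836
v -4.844 -2.984 -2.911
v -4.774 -3.397 -2.982
v -4.549 -3.754 -3.037
v -4.204 -4 -3.069
v -3.79 -4.097 -3.072
v -3.37 -4.031 -3.047
v -3.009 -3.811 -2.997
v -2.762 -3.472 -2.929
v -1.556 0.562 -2.424
v -1.552 -0.193 -1.832
v -2.585 1.007 -1.849
v -2.581 0.252 -1.257
v -0.979 1.068 -1.783
v -0.975 0.313 -1.191
v -2.008 1.513 -1.208
v -2.004 0.758 -0.616
v 1.518 -0.78 -3.742
v 2.251 -0.856 -3.358
v 1.209 -2.044 -3.402
v 1.942 -2.12 -3.018
v 1.359 -1.619 -2.704
v 1.549 -0.839 -2.914
v 1.911 -2.061 -3.846
v 2.101 -1.281 -4.056
v 2.494 -1.648 -3.423
v 2.152 -1.375 -2.717
v 1.308 -1.525 -4.043
v 0.966 -1.252 -3.337
v 1.911 -0.707 -3.58
v 1.549 -2.193 -3.18
v 1.206 -1.899 -2.995
v 1.636 -1.943 -2.77
v 1.499 -0.697 -3.318
v 1.93 -0.742 -3.093
v 1.405 -1.19 -2.708
v 1.53 -2.158 -3.667
v 1.961 -2.203 -3.442
v 1.824 -0.957 -3.99
v 2.254 -1.001 -3.765
v 2.055 -1.71 -4.052
v 2.485 -1.217 -3.392
v 2.304 -1.96 -3.193
v 2.285 -1.926 -3.679
v 2.397 -1.467 -3.803
v 2.284 -1.057 -2.977
v 2.103 -1.799 -2.777
v 1.76 -1.505 -2.592
v 1.872 -1.046 -2.716
v 2.427 -1.522 -3.015
v 1.357 -1.101 -3.983
v 1.176 -1.843 -3.783
v 1.588 -1.854 -4.044
v 1.7 -1.395 -4.168
v 1.156 -0.94 -3.567
v 0.975 -1.683 -3.368
v 1.063 -1.433 -2.957
v 1.175 -0.974 -3.081
v 1.033 -1.378 -3.745
f 2 1 4
f 2 4 3
f 4 1 5
f 4 5 3
f 5 1 6
f 5 6 3
f 6 1 7
f 6 7 3
f 7 1 8
f 7 8 3
f 8 1 9
f 8 9 3
f 9 1 10
f 9 10 3
f 10 1 11
f 10 11 3
f 11 1 12
f 11 12 3
f 12 1 13
f 12 13 3
f 13 1 14
f 13 14 3
f 14 1 15
f 14 15 3
f 15 1 16
f 15 16 3
f 16 1 17
f 16 17 3
f 17 1 18
f 17 18 3
f 18 1 2
f 18 2 3
f 20 22 19
f 23 20 19
f 19 22 21
f 21 23 19
f 20 26 22
f 24 20 23
f 24 26 20
f 22 26 21
f 25 23 21
f 21 26 25
f 25 24 23
f 26 24 25
f 28 27 30
f 28 30 29
f 30 27 31
f 30 31 29
f 31 27 32
f 31 32 29
f 32 27 33
f 32 33 29
f 33 27 34
f 33 34 29
f 34 27 35
f 34 35 29
f 35 27 36
f 35 36 29
f 36 27 37
f 36 37 29
f 37 27 38
f 37 38 29
f 38 27 39
f 38 39 29
f 39 27 40
f 39 40 29
f 40 27 41
f 40 41 29
f 41 27 42
f 41 42 29
f 42 27 43
f 42 43 29
f 43 27 44
f 43 44 29
f 44 27 28
f 44 28 29
f 46 48 45
f 49 46 45
f 45 48 47
f 47 49 45
f 46 52 48
f 50 46 49
f 50 52 46
f 48 52 47
f 51 49 47
f 47 52 51
f 51 50 49
f 52 50 51
f 53 90 69
f 90 64 93
f 69 93 58
f 90 93 69
f 53 69 65
f 69 58 70
f 65 70 54
f 69 70 65
f 53 65 74
f 65 54 75
f 74 75 60
f 65 75 74
f 53 74 86
f 74 60 89
f 86 89 63
f 74 89 86
f 53 86 90
f 86 63 94
f 90 94 64
f 86 94 90
f 54 70 81
f 70 58 84
f 81 84 62
f 70 84 81
f 58 93 71
f 93 64 92
f 71 92 57
f 93 92 71
f 64 94 91
f 94 63 87
f 91 87 55
f 94 87 91
f 63 89 88
f 89 60 76
f 88 76 59
f 89 76 88
f 60 75 80
f 75 54 77
f 80 77 61
f 75 77 80
f 56 82 68
f 82 62 83
f 68 83 57
f 82 83 68
f 56 68 66
f 68 57 67
f 66 67 55
f 68 67 66
f 56 66 73
f 66 55 72
f 73 72 59
f 66 72 73
f 56 73 78
f 73 59 79
f 78 79 61
f 73 79 78
f 56 78 82
f 78 61 85
f 82 85 62
f 78 85 82
f 57 83 71
f 83 62 84
f 71 84 58
f 83 84 71
f 55 67 91
f 67 57 92
f 91 92 64
f 67 92 91
f 59 72 88
f 72 55 87
f 88 87 63
f 72 87 88
f 61 79 80
f 79 59 76
f 80 76 60
f 79 76 80
f 62 85 81
f 85 61 77
f 81 77 54
f 85 77 81



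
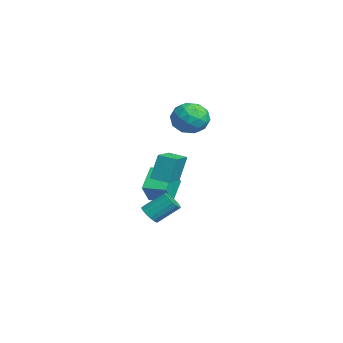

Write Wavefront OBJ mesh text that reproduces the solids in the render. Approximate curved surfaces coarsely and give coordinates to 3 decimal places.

v -3.222 0.317 -3.856
v -4.414 1.032 -2.809
v -2.479 1.503 -3.82
v -3.671 2.218 -2.774
v -2.429 -0.218 -2.586
v -3.621 0.497 -1.54
v -1.686 0.968 -2.551
v -2.878 1.683 -1.504
v 1.286 0.086 -0.235
v 1.077 0.551 1.281
v 1.821 0.956 -0.429
v 1.612 1.422 1.088
v 2.948 -0.822 0.272
v 2.739 -0.356 1.789
v 3.483 0.049 0.079
v 3.274 0.514 1.595
v 3.197 -0.91 -2.245
v 3.454 -1.303 -1.797
v 3.561 -0.103 -0.806
v 3.303 0.29 -1.255
v 3.701 -1.197 -1.953
v 3.808 0.004 -0.962
v 3.833 -1.024 -2.176
v 3.939 0.176 -1.185
v 3.819 -0.825 -2.415
v 3.925 0.375 -1.424
v 3.662 -0.646 -2.615
v 3.768 0.554 -1.624
v 3.399 -0.527 -2.731
v 3.505 0.673 -1.74
v 3.089 -0.496 -2.735
v 3.196 0.704 -1.744
v 2.804 -0.56 -2.627
v 2.911 0.64 -1.636
v 2.609 -0.704 -2.432
v 2.716 0.496 -1.441
v 2.549 -0.895 -2.194
v 2.655 0.305 -1.203
v 2.637 -1.09 -1.968
v 2.744 0.111 -0.977
v 2.853 -1.243 -1.805
v 2.96 -0.043 -0.814
v 3.148 -1.32 -1.744
v 3.255 -0.12 -0.753
v -4.823 3.127 2.551
v -3.718 3.423 2.831
v -4.182 2.177 1.029
v -3.077 2.473 1.309
v -3.673 1.716 1.986
v -4.069 2.303 2.927
v -3.831 3.297 0.933
v -4.227 3.884 1.874
v -3.105 3.528 1.831
v -3.008 2.551 2.482
v -4.892 3.049 1.378
v -4.795 2.072 2.029
v -4.326 3.358 2.825
v -3.574 2.242 1.035
v -3.924 1.797 1.433
v -3.275 1.971 1.598
v -4.533 2.7 2.881
v -3.884 2.874 3.046
v -3.858 1.871 2.549
v -4.016 2.726 0.814
v -3.367 2.9 0.979
v -4.625 3.629 2.262
v -3.976 3.803 2.427
v -4.042 3.729 1.311
v -3.317 3.594 2.402
v -2.94 3.036 1.507
v -3.383 3.52 1.286
v -3.616 3.865 1.839
v -3.26 3.02 2.784
v -2.883 2.462 1.889
v -3.234 2.017 2.287
v -3.466 2.362 2.84
v -2.899 3.082 2.196
v -5.017 3.138 1.971
v -4.64 2.58 1.076
v -4.434 3.238 1.02
v -4.666 3.583 1.573
v -4.96 2.564 2.353
v -4.583 2.006 1.458
v -4.284 1.735 2.021
v -4.517 2.08 2.574
v -5.001 2.518 1.664
f 2 4 1
f 5 2 1
f 1 4 3
f 3 5 1
f 2 8 4
f 6 2 5
f 6 8 2
f 4 8 3
f 7 5 3
f 3 8 7
f 7 6 5
f 8 6 7
f 10 12 9
f 13 10 9
f 9 12 11
f 11 13 9
f 10 16 12
f 14 10 13
f 14 16 10
f 12 16 11
f 15 13 11
f 11 16 15
f 15 14 13
f 16 14 15
f 18 17 21
f 18 21 19
f 19 21 22
f 19 22 20
f 21 17 23
f 21 23 22
f 22 23 24
f 22 24 20
f 23 17 25
f 23 25 24
f 24 25 26
f 24 26 20
f 25 17 27
f 25 27 26
f 26 27 28
f 26 28 20
f 27 17 29
f 27 29 28
f 28 29 30
f 28 30 20
f 29 17 31
f 29 31 30
f 30 31 32
f 30 32 20
f 31 17 33
f 31 33 32
f 32 33 34
f 32 34 20
f 33 17 35
f 33 35 34
f 34 35 36
f 34 36 20
f 35 17 37
f 35 37 36
f 36 37 38
f 36 38 20
f 37 17 39
f 37 39 38
f 38 39 40
f 38 40 20
f 39 17 41
f 39 41 40
f 40 41 42
f 40 42 20
f 41 17 43
f 41 43 42
f 42 43 44
f 42 44 20
f 43 17 18
f 43 18 44
f 44 18 19
f 44 19 20
f 45 82 61
f 82 56 85
f 61 85 50
f 82 85 61
f 45 61 57
f 61 50 62
f 57 62 46
f 61 62 57
f 45 57 66
f 57 46 67
f 66 67 52
f 57 67 66
f 45 66 78
f 66 52 81
f 78 81 55
f 66 81 78
f 45 78 82
f 78 55 86
f 82 86 56
f 78 86 82
f 46 62 73
f 62 50 76
f 73 76 54
f 62 76 73
f 50 85 63
f 85 56 84
f 63 84 49
f 85 84 63
f 56 86 83
f 86 55 79
f 83 79 47
f 86 79 83
f 55 81 80
f 81 52 68
f 80 68 51
f 81 68 80
f 52 67 72
f 67 46 69
f 72 69 53
f 67 69 72
f 48 74 60
f 74 54 75
f 60 75 49
f 74 75 60
f 48 60 58
f 60 49 59
f 58 59 47
f 60 59 58
f 48 58 65
f 58 47 64
f 65 64 51
f 58 64 65
f 48 65 70
f 65 51 71
f 70 71 53
f 65 71 70
f 48 70 74
f 70 53 77
f 74 77 54
f 70 77 74
f 49 75 63
f 75 54 76
f 63 76 50
f 75 76 63
f 47 59 83
f 59 49 84
f 83 84 56
f 59 84 83
f 51 64 80
f 64 47 79
f 80 79 55
f 64 79 80
f 53 71 72
f 71 51 68
f 72 68 52
f 71 68 72
f 54 77 73
f 77 53 69
f 73 69 46
f 77 69 73



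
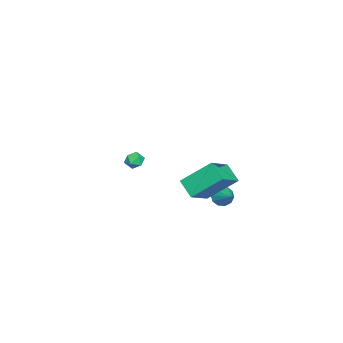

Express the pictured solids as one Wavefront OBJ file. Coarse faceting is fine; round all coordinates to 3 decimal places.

v 0.465 2.679 -2.993
v 0.9 2.544 -3.484
v 1.415 3.461 -2.367
v 0.69 2.885 -3.59
v 0.393 3.147 -3.468
v 0.125 3.23 -3.164
v -0.014 3.103 -2.795
v 0.03 2.814 -2.502
v 0.241 2.474 -2.396
v 0.537 2.212 -2.519
v 0.806 2.128 -2.822
v 0.945 2.255 -3.191
v -0.491 2.08 -2.837
v 0.086 2.033 -2.314
v -1.249 1.16 -2.083
v -0.079 2.262 -2.2
v -0.306 2.463 -2.183
v -0.562 2.606 -2.265
v -0.807 2.669 -2.434
v -1.004 2.643 -2.665
v -1.123 2.53 -2.921
v -1.145 2.349 -3.165
v -1.069 2.128 -3.359
v -0.904 1.899 -3.473
v -0.676 1.697 -3.49
v -0.42 1.554 -3.408
v -0.176 1.491 -3.239
v 0.021 1.518 -3.008
v 0.14 1.63 -2.752
v 0.163 1.811 -2.508
v -3.788 -3.481 -3.22
v -3.406 -3.184 -3.641
v -2.954 -3.816 -2.699
v -2.572 -3.519 -3.12
v -2.933 -3.175 -2.717
v -3.448 -2.968 -3.038
v -2.912 -4.032 -3.302
v -3.427 -3.825 -3.623
v -2.864 -3.524 -3.691
v -2.878 -2.995 -3.33
v -3.482 -4.005 -3.01
v -3.496 -3.476 -2.649
v 4.55 1.533 0.269
v 4.202 3.106 1.677
v 3.087 1.973 -0.585
v 2.74 3.547 0.823
v 5.2 2.313 -0.443
v 4.853 3.887 0.965
v 3.738 2.754 -1.297
v 3.39 4.327 0.111
f 2 1 4
f 2 4 3
f 4 1 5
f 4 5 3
f 5 1 6
f 5 6 3
f 6 1 7
f 6 7 3
f 7 1 8
f 7 8 3
f 8 1 9
f 8 9 3
f 9 1 10
f 9 10 3
f 10 1 11
f 10 11 3
f 11 1 12
f 11 12 3
f 12 1 2
f 12 2 3
f 14 13 16
f 14 16 15
f 16 13 17
f 16 17 15
f 17 13 18
f 17 18 15
f 18 13 19
f 18 19 15
f 19 13 20
f 19 20 15
f 20 13 21
f 20 21 15
f 21 13 22
f 21 22 15
f 22 13 23
f 22 23 15
f 23 13 24
f 23 24 15
f 24 13 25
f 24 25 15
f 25 13 26
f 25 26 15
f 26 13 27
f 26 27 15
f 27 13 28
f 27 28 15
f 28 13 29
f 28 29 15
f 29 13 30
f 29 30 15
f 30 13 14
f 30 14 15
f 31 42 36
f 31 36 32
f 31 32 38
f 31 38 41
f 31 41 42
f 32 36 40
f 36 42 35
f 42 41 33
f 41 38 37
f 38 32 39
f 34 40 35
f 34 35 33
f 34 33 37
f 34 37 39
f 34 39 40
f 35 40 36
f 33 35 42
f 37 33 41
f 39 37 38
f 40 39 32
f 44 46 43
f 47 44 43
f 43 46 45
f 45 47 43
f 44 50 46
f 48 44 47
f 48 50 44
f 46 50 45
f 49 47 45
f 45 50 49
f 49 48 47
f 50 48 49



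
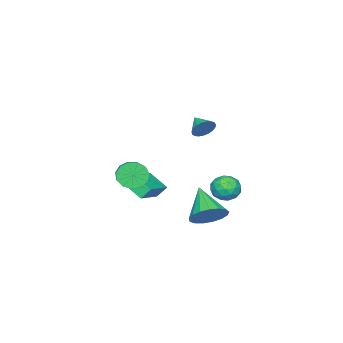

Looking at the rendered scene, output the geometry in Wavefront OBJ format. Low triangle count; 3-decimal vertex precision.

v -0.746 2.905 -3.308
v -0.197 3.299 -2.467
v -1.794 1.595 -2.012
v -0.613 3.603 -2.496
v -1.061 3.748 -2.711
v -1.436 3.699 -3.063
v -1.653 3.468 -3.471
v -1.663 3.109 -3.843
v -1.462 2.702 -4.091
v -1.098 2.342 -4.161
v -0.653 2.111 -4.035
v -0.229 2.062 -3.743
v 0.076 2.206 -3.351
v 0.192 2.51 -2.949
v 0.094 2.904 -2.63
v -1.008 4.667 -1.161
v -0.164 4.601 -0.994
v -1.176 3.319 -0.846
v -0.332 3.253 -0.679
v -0.84 3.713 -0.157
v -0.737 4.547 -0.351
v -0.603 3.373 -1.489
v -0.5 4.207 -1.683
v 0.086 3.802 -1.196
v -0.061 4.012 -0.373
v -1.279 3.908 -1.467
v -1.426 4.118 -0.644
v -0.571 4.753 -1.105
v -0.769 3.167 -0.735
v -1.067 3.438 -0.428
v -0.572 3.399 -0.33
v -0.908 4.721 -0.727
v -0.412 4.682 -0.629
v -0.809 4.16 -0.137
v -0.928 3.238 -1.211
v -0.432 3.199 -1.113
v -0.768 4.521 -1.51
v -0.273 4.482 -1.412
v -0.531 3.76 -1.703
v 0.071 4.244 -1.126
v -0.027 3.451 -0.941
v -0.187 3.522 -1.417
v -0.126 4.012 -1.531
v -0.015 4.367 -0.642
v -0.114 3.575 -0.457
v -0.412 3.845 -0.15
v -0.351 4.335 -0.264
v 0.132 3.897 -0.761
v -1.226 4.345 -1.383
v -1.325 3.553 -1.198
v -0.989 3.585 -1.576
v -0.928 4.075 -1.69
v -1.313 4.469 -0.899
v -1.411 3.676 -0.714
v -1.214 3.908 -0.309
v -1.153 4.398 -0.423
v -1.472 4.023 -1.079
v -4.623 -2.348 -4.289
v -4.724 -3.564 -3.543
v -2.66 -2.04 -3.521
v -2.761 -3.256 -2.775
v -4.279 -2.804 -4.985
v -4.38 -4.02 -4.239
v -2.316 -2.496 -4.217
v -2.417 -3.712 -3.471
v 0.386 -1.148 -0.926
v 0.921 -1.381 -1.571
v 1.71 -0.765 -1.139
v 1.174 -0.532 -0.494
v 0.689 -0.976 -1.723
v 1.478 -0.361 -1.291
v 0.361 -0.627 -1.623
v 1.149 -0.011 -1.19
v 0.04 -0.442 -1.301
v 0.829 0.173 -0.868
v -0.17 -0.482 -0.86
v 0.618 0.134 -0.427
v -0.205 -0.733 -0.44
v 0.584 -0.118 -0.008
v -0.052 -1.116 -0.175
v 0.737 -0.5 0.258
v 0.24 -1.509 -0.148
v 1.029 -0.893 0.285
v 0.579 -1.787 -0.368
v 1.367 -1.171 0.064
v 0.855 -1.862 -0.766
v 1.644 -1.247 -0.333
v 0.983 -1.711 -1.214
v 1.772 -1.095 -0.782
v -0.694 2.589 2.966
v -0.157 2.52 3.393
v -1.146 1.731 3.394
v -0.333 2.688 3.545
v -0.571 2.839 3.597
v -0.831 2.947 3.54
v -1.067 2.993 3.383
v -1.238 2.969 3.154
v -1.316 2.88 2.893
v -1.286 2.74 2.644
v -1.154 2.574 2.451
v -0.942 2.41 2.347
v -0.688 2.278 2.35
v -0.434 2.199 2.459
v -0.226 2.188 2.656
v -0.099 2.246 2.907
v -0.074 2.364 3.167
f 2 1 4
f 2 4 3
f 4 1 5
f 4 5 3
f 5 1 6
f 5 6 3
f 6 1 7
f 6 7 3
f 7 1 8
f 7 8 3
f 8 1 9
f 8 9 3
f 9 1 10
f 9 10 3
f 10 1 11
f 10 11 3
f 11 1 12
f 11 12 3
f 12 1 13
f 12 13 3
f 13 1 14
f 13 14 3
f 14 1 15
f 14 15 3
f 15 1 2
f 15 2 3
f 16 53 32
f 53 27 56
f 32 56 21
f 53 56 32
f 16 32 28
f 32 21 33
f 28 33 17
f 32 33 28
f 16 28 37
f 28 17 38
f 37 38 23
f 28 38 37
f 16 37 49
f 37 23 52
f 49 52 26
f 37 52 49
f 16 49 53
f 49 26 57
f 53 57 27
f 49 57 53
f 17 33 44
f 33 21 47
f 44 47 25
f 33 47 44
f 21 56 34
f 56 27 55
f 34 55 20
f 56 55 34
f 27 57 54
f 57 26 50
f 54 50 18
f 57 50 54
f 26 52 51
f 52 23 39
f 51 39 22
f 52 39 51
f 23 38 43
f 38 17 40
f 43 40 24
f 38 40 43
f 19 45 31
f 45 25 46
f 31 46 20
f 45 46 31
f 19 31 29
f 31 20 30
f 29 30 18
f 31 30 29
f 19 29 36
f 29 18 35
f 36 35 22
f 29 35 36
f 19 36 41
f 36 22 42
f 41 42 24
f 36 42 41
f 19 41 45
f 41 24 48
f 45 48 25
f 41 48 45
f 20 46 34
f 46 25 47
f 34 47 21
f 46 47 34
f 18 30 54
f 30 20 55
f 54 55 27
f 30 55 54
f 22 35 51
f 35 18 50
f 51 50 26
f 35 50 51
f 24 42 43
f 42 22 39
f 43 39 23
f 42 39 43
f 25 48 44
f 48 24 40
f 44 40 17
f 48 40 44
f 59 61 58
f 62 59 58
f 58 61 60
f 60 62 58
f 59 65 61
f 63 59 62
f 63 65 59
f 61 65 60
f 64 62 60
f 60 65 64
f 64 63 62
f 65 63 64
f 67 66 70
f 67 70 68
f 68 70 71
f 68 71 69
f 70 66 72
f 70 72 71
f 71 72 73
f 71 73 69
f 72 66 74
f 72 74 73
f 73 74 75
f 73 75 69
f 74 66 76
f 74 76 75
f 75 76 77
f 75 77 69
f 76 66 78
f 76 78 77
f 77 78 79
f 77 79 69
f 78 66 80
f 78 80 79
f 79 80 81
f 79 81 69
f 80 66 82
f 80 82 81
f 81 82 83
f 81 83 69
f 82 66 84
f 82 84 83
f 83 84 85
f 83 85 69
f 84 66 86
f 84 86 85
f 85 86 87
f 85 87 69
f 86 66 88
f 86 88 87
f 87 88 89
f 87 89 69
f 88 66 67
f 88 67 89
f 89 67 68
f 89 68 69
f 91 90 93
f 91 93 92
f 93 90 94
f 93 94 92
f 94 90 95
f 94 95 92
f 95 90 96
f 95 96 92
f 96 90 97
f 96 97 92
f 97 90 98
f 97 98 92
f 98 90 99
f 98 99 92
f 99 90 100
f 99 100 92
f 100 90 101
f 100 101 92
f 101 90 102
f 101 102 92
f 102 90 103
f 102 103 92
f 103 90 104
f 103 104 92
f 104 90 105
f 104 105 92
f 105 90 106
f 105 106 92
f 106 90 91
f 106 91 92



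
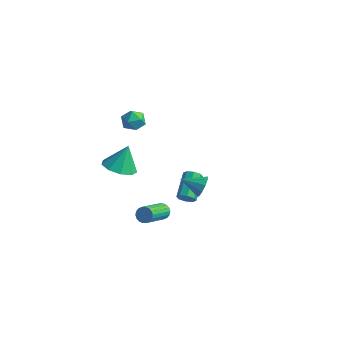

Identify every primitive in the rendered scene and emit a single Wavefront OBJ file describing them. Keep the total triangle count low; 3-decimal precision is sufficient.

v 1.954 0.355 0.411
v 2.342 0.079 0.937
v 0.886 -0.235 0.889
v 2.188 0.467 1.072
v 1.944 0.812 0.954
v 1.704 0.983 0.629
v 1.559 0.914 0.22
v 1.565 0.631 -0.115
v 1.72 0.243 -0.25
v 1.963 -0.102 -0.132
v 2.203 -0.273 0.193
v 2.348 -0.204 0.602
v -2.928 -0.801 0.269
v -2.051 -0.326 -0.027
v -2.792 -0.139 1.731
v -2.612 0.09 -0.164
v -3.32 0.09 -0.098
v -3.845 -0.327 0.14
v -3.941 -0.966 0.438
v -3.563 -1.527 0.657
v -2.888 -1.749 0.695
v -2.232 -1.527 0.533
v -1.901 -0.965 0.248
v -2.501 0.811 4.083
v -2.134 0.563 3.469
v -3.266 -0.143 4.011
v -2.899 -0.391 3.397
v -2.561 -0.412 4.074
v -2.088 0.178 4.119
v -3.312 0.242 3.361
v -2.839 0.832 3.406
v -2.635 0.212 3.023
v -2.171 -0.193 3.464
v -3.229 0.613 4.016
v -2.765 0.208 4.457
v -1.233 3.055 -4.308
v -1.038 3.389 -4.74
v -1.672 4.839 -3.904
v -1.867 4.505 -3.472
v -1.453 3.248 -4.809
v -2.087 4.698 -3.972
v -1.739 2.993 -4.585
v -2.373 4.443 -3.748
v -1.729 2.775 -4.198
v -2.363 4.225 -3.362
v -1.428 2.721 -3.876
v -2.062 4.171 -3.04
v -1.013 2.862 -3.808
v -1.647 4.312 -2.971
v -0.727 3.117 -4.032
v -1.361 4.567 -3.195
v -0.737 3.335 -4.418
v -1.371 4.785 -3.582
v -1.25 0.817 -3.866
v -0.712 0.851 -3.9
v -0.533 -0.922 -2.847
v -1.07 -0.957 -2.814
v -0.76 0.968 -3.695
v -0.581 -0.806 -2.642
v -0.906 1.054 -3.525
v -0.726 -0.719 -2.472
v -1.119 1.094 -3.422
v -0.94 -0.679 -2.369
v -1.358 1.078 -3.407
v -1.179 -0.695 -2.354
v -1.576 1.011 -3.483
v -1.397 -0.762 -2.43
v -1.729 0.905 -3.635
v -1.55 -0.868 -2.582
v -1.787 0.782 -3.833
v -1.608 -0.991 -2.78
v -1.739 0.666 -4.038
v -1.56 -1.108 -2.985
v -1.594 0.579 -4.208
v -1.414 -1.194 -3.155
v -1.38 0.539 -4.311
v -1.201 -1.234 -3.258
v -1.141 0.555 -4.326
v -0.962 -1.218 -3.273
v -0.923 0.622 -4.25
v -0.744 -1.151 -3.197
v -0.77 0.728 -4.098
v -0.591 -1.045 -3.045
f 2 1 4
f 2 4 3
f 4 1 5
f 4 5 3
f 5 1 6
f 5 6 3
f 6 1 7
f 6 7 3
f 7 1 8
f 7 8 3
f 8 1 9
f 8 9 3
f 9 1 10
f 9 10 3
f 10 1 11
f 10 11 3
f 11 1 12
f 11 12 3
f 12 1 2
f 12 2 3
f 14 13 16
f 14 16 15
f 16 13 17
f 16 17 15
f 17 13 18
f 17 18 15
f 18 13 19
f 18 19 15
f 19 13 20
f 19 20 15
f 20 13 21
f 20 21 15
f 21 13 22
f 21 22 15
f 22 13 23
f 22 23 15
f 23 13 14
f 23 14 15
f 24 35 29
f 24 29 25
f 24 25 31
f 24 31 34
f 24 34 35
f 25 29 33
f 29 35 28
f 35 34 26
f 34 31 30
f 31 25 32
f 27 33 28
f 27 28 26
f 27 26 30
f 27 30 32
f 27 32 33
f 28 33 29
f 26 28 35
f 30 26 34
f 32 30 31
f 33 32 25
f 37 36 40
f 37 40 38
f 38 40 41
f 38 41 39
f 40 36 42
f 40 42 41
f 41 42 43
f 41 43 39
f 42 36 44
f 42 44 43
f 43 44 45
f 43 45 39
f 44 36 46
f 44 46 45
f 45 46 47
f 45 47 39
f 46 36 48
f 46 48 47
f 47 48 49
f 47 49 39
f 48 36 50
f 48 50 49
f 49 50 51
f 49 51 39
f 50 36 52
f 50 52 51
f 51 52 53
f 51 53 39
f 52 36 37
f 52 37 53
f 53 37 38
f 53 38 39
f 55 54 58
f 55 58 56
f 56 58 59
f 56 59 57
f 58 54 60
f 58 60 59
f 59 60 61
f 59 61 57
f 60 54 62
f 60 62 61
f 61 62 63
f 61 63 57
f 62 54 64
f 62 64 63
f 63 64 65
f 63 65 57
f 64 54 66
f 64 66 65
f 65 66 67
f 65 67 57
f 66 54 68
f 66 68 67
f 67 68 69
f 67 69 57
f 68 54 70
f 68 70 69
f 69 70 71
f 69 71 57
f 70 54 72
f 70 72 71
f 71 72 73
f 71 73 57
f 72 54 74
f 72 74 73
f 73 74 75
f 73 75 57
f 74 54 76
f 74 76 75
f 75 76 77
f 75 77 57
f 76 54 78
f 76 78 77
f 77 78 79
f 77 79 57
f 78 54 80
f 78 80 79
f 79 80 81
f 79 81 57
f 80 54 82
f 80 82 81
f 81 82 83
f 81 83 57
f 82 54 55
f 82 55 83
f 83 55 56
f 83 56 57



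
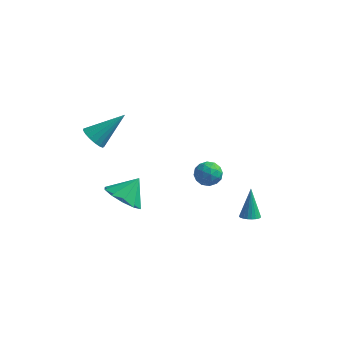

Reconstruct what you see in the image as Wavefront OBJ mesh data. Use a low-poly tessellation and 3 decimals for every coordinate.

v 0.085 3.165 -2.633
v 0.855 3.151 -2.846
v 0.145 1.909 -2.334
v 0.915 1.895 -2.547
v 0.689 2.294 -1.893
v 0.651 3.071 -2.078
v 0.349 1.989 -3.102
v 0.311 2.766 -3.287
v 1.018 2.425 -3.136
v 1.228 2.613 -2.389
v -0.228 2.447 -2.791
v -0.018 2.635 -2.044
v 0.465 3.268 -2.766
v 0.535 1.792 -2.414
v 0.402 2.026 -2.029
v 0.855 2.018 -2.155
v 0.345 3.221 -2.314
v 0.798 3.213 -2.44
v 0.7 2.709 -1.879
v 0.202 1.847 -2.74
v 0.655 1.839 -2.866
v 0.145 3.042 -3.025
v 0.598 3.034 -3.151
v 0.3 2.351 -3.301
v 1.013 2.833 -3.062
v 1.048 2.095 -2.886
v 0.715 2.15 -3.212
v 0.693 2.607 -3.321
v 1.137 2.944 -2.622
v 1.172 2.206 -2.446
v 1.039 2.44 -2.062
v 1.017 2.897 -2.171
v 1.232 2.517 -2.793
v -0.172 2.854 -2.734
v -0.137 2.116 -2.558
v -0.017 2.163 -3.009
v -0.039 2.62 -3.118
v -0.048 2.965 -2.294
v -0.013 2.227 -2.118
v 0.307 2.453 -1.859
v 0.285 2.91 -1.968
v -0.232 2.543 -2.387
v 3.466 0.688 -3.613
v 3.816 1.092 -3.741
v 3.234 1.392 -2.027
v 3.629 1.176 -3.806
v 3.418 1.186 -3.841
v 3.214 1.12 -3.841
v 3.048 0.988 -3.807
v 2.946 0.81 -3.743
v 2.923 0.614 -3.659
v 2.982 0.429 -3.568
v 3.116 0.283 -3.484
v 3.302 0.199 -3.419
v 3.514 0.19 -3.384
v 3.718 0.256 -3.384
v 3.884 0.388 -3.418
v 3.986 0.565 -3.482
v 4.009 0.761 -3.566
v 3.949 0.946 -3.657
v -3.376 -2.905 3.133
v -2.836 -2.897 2.628
v -2.184 -1.815 4.427
v -3.024 -2.605 2.556
v -3.293 -2.383 2.616
v -3.581 -2.28 2.795
v -3.822 -2.32 3.051
v -3.961 -2.495 3.326
v -3.966 -2.763 3.557
v -3.836 -3.064 3.691
v -3.601 -3.329 3.697
v -3.314 -3.496 3.574
v -3.041 -3.529 3.35
v -2.846 -3.418 3.076
v -2.772 -3.19 2.816
v -1.521 -3.742 -0.186
v -0.738 -3.382 -0.87
v -0.999 -2.918 0.846
v -1.275 -2.969 -0.928
v -1.906 -2.851 -0.703
v -2.39 -3.074 -0.281
v -2.541 -3.552 0.178
v -2.303 -4.103 0.498
v -1.766 -4.516 0.557
v -1.135 -4.633 0.332
v -0.652 -4.41 -0.091
v -0.5 -3.932 -0.55
f 1 38 17
f 38 12 41
f 17 41 6
f 38 41 17
f 1 17 13
f 17 6 18
f 13 18 2
f 17 18 13
f 1 13 22
f 13 2 23
f 22 23 8
f 13 23 22
f 1 22 34
f 22 8 37
f 34 37 11
f 22 37 34
f 1 34 38
f 34 11 42
f 38 42 12
f 34 42 38
f 2 18 29
f 18 6 32
f 29 32 10
f 18 32 29
f 6 41 19
f 41 12 40
f 19 40 5
f 41 40 19
f 12 42 39
f 42 11 35
f 39 35 3
f 42 35 39
f 11 37 36
f 37 8 24
f 36 24 7
f 37 24 36
f 8 23 28
f 23 2 25
f 28 25 9
f 23 25 28
f 4 30 16
f 30 10 31
f 16 31 5
f 30 31 16
f 4 16 14
f 16 5 15
f 14 15 3
f 16 15 14
f 4 14 21
f 14 3 20
f 21 20 7
f 14 20 21
f 4 21 26
f 21 7 27
f 26 27 9
f 21 27 26
f 4 26 30
f 26 9 33
f 30 33 10
f 26 33 30
f 5 31 19
f 31 10 32
f 19 32 6
f 31 32 19
f 3 15 39
f 15 5 40
f 39 40 12
f 15 40 39
f 7 20 36
f 20 3 35
f 36 35 11
f 20 35 36
f 9 27 28
f 27 7 24
f 28 24 8
f 27 24 28
f 10 33 29
f 33 9 25
f 29 25 2
f 33 25 29
f 44 43 46
f 44 46 45
f 46 43 47
f 46 47 45
f 47 43 48
f 47 48 45
f 48 43 49
f 48 49 45
f 49 43 50
f 49 50 45
f 50 43 51
f 50 51 45
f 51 43 52
f 51 52 45
f 52 43 53
f 52 53 45
f 53 43 54
f 53 54 45
f 54 43 55
f 54 55 45
f 55 43 56
f 55 56 45
f 56 43 57
f 56 57 45
f 57 43 58
f 57 58 45
f 58 43 59
f 58 59 45
f 59 43 60
f 59 60 45
f 60 43 44
f 60 44 45
f 62 61 64
f 62 64 63
f 64 61 65
f 64 65 63
f 65 61 66
f 65 66 63
f 66 61 67
f 66 67 63
f 67 61 68
f 67 68 63
f 68 61 69
f 68 69 63
f 69 61 70
f 69 70 63
f 70 61 71
f 70 71 63
f 71 61 72
f 71 72 63
f 72 61 73
f 72 73 63
f 73 61 74
f 73 74 63
f 74 61 75
f 74 75 63
f 75 61 62
f 75 62 63
f 77 76 79
f 77 79 78
f 79 76 80
f 79 80 78
f 80 76 81
f 80 81 78
f 81 76 82
f 81 82 78
f 82 76 83
f 82 83 78
f 83 76 84
f 83 84 78
f 84 76 85
f 84 85 78
f 85 76 86
f 85 86 78
f 86 76 87
f 86 87 78
f 87 76 77
f 87 77 78



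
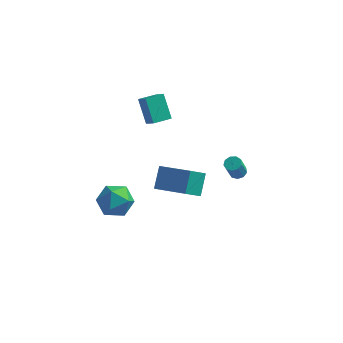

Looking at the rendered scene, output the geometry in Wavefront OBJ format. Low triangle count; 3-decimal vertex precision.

v -2.876 2.505 1.731
v -2.3 2.027 2.316
v -3.565 3.298 3.054
v -2.99 2.82 3.64
v -2.09 3.34 1.64
v -1.515 2.862 2.226
v -2.78 4.133 2.964
v -2.204 3.655 3.549
v 2.399 2.526 -1.246
v 2.914 2.508 -1.177
v 2.736 1.975 -0.004
v 2.221 1.994 -0.074
v 2.786 2.817 -1.056
v 2.608 2.284 0.117
v 2.477 2.99 -1.024
v 2.299 2.457 0.149
v 2.131 2.946 -1.096
v 1.954 2.414 0.076
v 1.911 2.706 -1.239
v 1.733 2.173 -0.066
v 1.919 2.381 -1.385
v 1.741 1.849 -0.212
v 2.151 2.125 -1.466
v 1.974 1.593 -0.293
v 2.5 2.056 -1.444
v 2.322 1.524 -0.272
v 2.801 2.207 -1.33
v 2.623 1.675 -0.158
v -3.345 -3.284 1.288
v -2.713 -2.826 0.493
v -2.607 -4.894 0.947
v -1.975 -4.436 0.152
v -1.788 -4.191 1.223
v -2.244 -3.196 1.434
v -3.076 -4.524 0.006
v -3.532 -3.529 0.217
v -2.546 -3.592 -0.299
v -1.75 -3.386 0.453
v -3.57 -4.334 0.987
v -2.774 -4.128 1.739
v -0.277 -1.787 0.272
v -0.853 -2.751 1.22
v -0.286 -0.774 1.296
v -0.861 -1.739 2.244
v 1.581 -2.341 0.836
v 1.006 -3.306 1.784
v 1.573 -1.329 1.86
v 0.997 -2.293 2.808
f 2 4 1
f 5 2 1
f 1 4 3
f 3 5 1
f 2 8 4
f 6 2 5
f 6 8 2
f 4 8 3
f 7 5 3
f 3 8 7
f 7 6 5
f 8 6 7
f 10 9 13
f 10 13 11
f 11 13 14
f 11 14 12
f 13 9 15
f 13 15 14
f 14 15 16
f 14 16 12
f 15 9 17
f 15 17 16
f 16 17 18
f 16 18 12
f 17 9 19
f 17 19 18
f 18 19 20
f 18 20 12
f 19 9 21
f 19 21 20
f 20 21 22
f 20 22 12
f 21 9 23
f 21 23 22
f 22 23 24
f 22 24 12
f 23 9 25
f 23 25 24
f 24 25 26
f 24 26 12
f 25 9 27
f 25 27 26
f 26 27 28
f 26 28 12
f 27 9 10
f 27 10 28
f 28 10 11
f 28 11 12
f 29 40 34
f 29 34 30
f 29 30 36
f 29 36 39
f 29 39 40
f 30 34 38
f 34 40 33
f 40 39 31
f 39 36 35
f 36 30 37
f 32 38 33
f 32 33 31
f 32 31 35
f 32 35 37
f 32 37 38
f 33 38 34
f 31 33 40
f 35 31 39
f 37 35 36
f 38 37 30
f 42 44 41
f 45 42 41
f 41 44 43
f 43 45 41
f 42 48 44
f 46 42 45
f 46 48 42
f 44 48 43
f 47 45 43
f 43 48 47
f 47 46 45
f 48 46 47



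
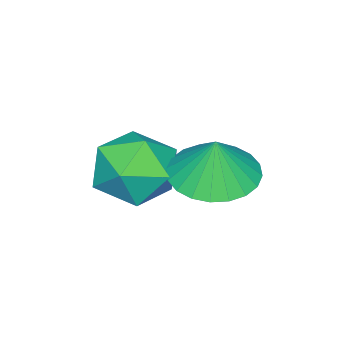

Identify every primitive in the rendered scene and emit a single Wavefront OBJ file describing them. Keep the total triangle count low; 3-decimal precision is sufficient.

v 3.456 1.228 -2.621
v 3.985 1.541 -1.794
v 3.715 -0.361 -2.186
v 4.244 -0.048 -1.359
v 3.227 0.107 -1.408
v 3.067 1.089 -1.677
v 4.633 0.091 -2.303
v 4.473 1.073 -2.572
v 4.713 0.838 -1.598
v 3.844 0.848 -1.045
v 3.856 0.332 -2.935
v 2.987 0.342 -2.382
v 3.182 2.079 -1.908
v 3.939 1.458 -1.95
v 3.358 2.221 -0.812
v 4.112 1.792 -2.021
v 4.144 2.169 -2.074
v 4.029 2.532 -2.103
v 3.785 2.827 -2.102
v 3.449 3.008 -2.072
v 3.073 3.047 -2.016
v 2.713 2.939 -1.945
v 2.425 2.7 -1.867
v 2.252 2.367 -1.796
v 2.22 1.989 -1.742
v 2.335 1.626 -1.714
v 2.579 1.331 -1.715
v 2.915 1.15 -1.745
v 3.291 1.111 -1.801
v 3.651 1.219 -1.872
f 1 12 6
f 1 6 2
f 1 2 8
f 1 8 11
f 1 11 12
f 2 6 10
f 6 12 5
f 12 11 3
f 11 8 7
f 8 2 9
f 4 10 5
f 4 5 3
f 4 3 7
f 4 7 9
f 4 9 10
f 5 10 6
f 3 5 12
f 7 3 11
f 9 7 8
f 10 9 2
f 14 13 16
f 14 16 15
f 16 13 17
f 16 17 15
f 17 13 18
f 17 18 15
f 18 13 19
f 18 19 15
f 19 13 20
f 19 20 15
f 20 13 21
f 20 21 15
f 21 13 22
f 21 22 15
f 22 13 23
f 22 23 15
f 23 13 24
f 23 24 15
f 24 13 25
f 24 25 15
f 25 13 26
f 25 26 15
f 26 13 27
f 26 27 15
f 27 13 28
f 27 28 15
f 28 13 29
f 28 29 15
f 29 13 30
f 29 30 15
f 30 13 14
f 30 14 15



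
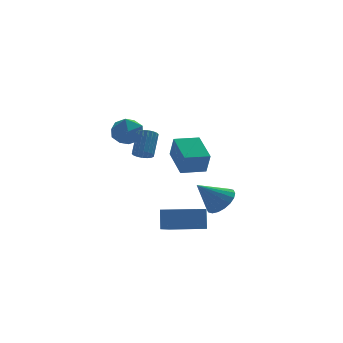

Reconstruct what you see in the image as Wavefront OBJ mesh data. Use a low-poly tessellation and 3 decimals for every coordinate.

v 0.318 -3.77 -2.121
v 0.435 -3.303 -0.967
v 0.457 -1.796 -2.935
v 0.574 -1.328 -1.781
v 2.206 -3.952 -2.239
v 2.323 -3.484 -1.085
v 2.345 -1.977 -3.053
v 2.462 -1.51 -1.899
v 4.246 0.006 -2.132
v 4.857 0.478 -1.513
v 2.934 -0.006 -0.828
v 4.651 0.809 -1.717
v 4.364 0.981 -2.004
v 4.054 0.96 -2.316
v 3.782 0.75 -2.592
v 3.601 0.393 -2.777
v 3.549 -0.041 -2.834
v 3.634 -0.465 -2.752
v 3.841 -0.796 -2.547
v 4.128 -0.968 -2.26
v 4.438 -0.947 -1.948
v 4.71 -0.737 -1.672
v 4.89 -0.38 -1.488
v 4.943 0.054 -1.431
v -0.439 4.179 1.488
v 0.462 4.634 1.64
v 0.098 2.846 2.3
v 0.999 3.301 2.452
v 0.166 3.647 2.929
v -0.166 4.47 2.427
v 0.726 3.01 1.513
v 0.394 3.833 1.011
v 1.181 3.911 1.655
v 0.835 4.305 2.53
v -0.275 3.175 1.41
v -0.621 3.569 2.285
v -0.557 -2.215 2.501
v -0.097 -2.104 2.201
v 0.396 -1.234 3.279
v -0.063 -1.345 3.579
v -0.255 -1.925 2.129
v 0.239 -1.055 3.207
v -0.472 -1.803 2.131
v 0.021 -0.934 3.209
v -0.707 -1.763 2.206
v -0.213 -0.894 3.284
v -0.911 -1.813 2.339
v -0.418 -0.943 3.417
v -1.045 -1.942 2.504
v -0.552 -1.072 3.583
v -1.083 -2.125 2.669
v -0.59 -1.256 3.747
v -1.016 -2.326 2.801
v -0.523 -1.456 3.879
v -0.859 -2.505 2.873
v -0.365 -1.635 3.951
v -0.641 -2.626 2.871
v -0.148 -1.757 3.949
v -0.407 -2.666 2.796
v 0.087 -1.797 3.874
v -0.202 -2.617 2.663
v 0.291 -1.747 3.741
v -0.068 -2.488 2.497
v 0.425 -1.618 3.576
v -0.03 -2.304 2.333
v 0.463 -1.435 3.411
v 1.242 -2.637 1.201
v 1.304 -3.104 2.391
v 1.217 -0.897 1.885
v 1.28 -1.364 3.075
v 2.6 -2.596 1.145
v 2.663 -3.063 2.335
v 2.576 -0.856 1.829
v 2.638 -1.323 3.019
f 2 4 1
f 5 2 1
f 1 4 3
f 3 5 1
f 2 8 4
f 6 2 5
f 6 8 2
f 4 8 3
f 7 5 3
f 3 8 7
f 7 6 5
f 8 6 7
f 10 9 12
f 10 12 11
f 12 9 13
f 12 13 11
f 13 9 14
f 13 14 11
f 14 9 15
f 14 15 11
f 15 9 16
f 15 16 11
f 16 9 17
f 16 17 11
f 17 9 18
f 17 18 11
f 18 9 19
f 18 19 11
f 19 9 20
f 19 20 11
f 20 9 21
f 20 21 11
f 21 9 22
f 21 22 11
f 22 9 23
f 22 23 11
f 23 9 24
f 23 24 11
f 24 9 10
f 24 10 11
f 25 36 30
f 25 30 26
f 25 26 32
f 25 32 35
f 25 35 36
f 26 30 34
f 30 36 29
f 36 35 27
f 35 32 31
f 32 26 33
f 28 34 29
f 28 29 27
f 28 27 31
f 28 31 33
f 28 33 34
f 29 34 30
f 27 29 36
f 31 27 35
f 33 31 32
f 34 33 26
f 38 37 41
f 38 41 39
f 39 41 42
f 39 42 40
f 41 37 43
f 41 43 42
f 42 43 44
f 42 44 40
f 43 37 45
f 43 45 44
f 44 45 46
f 44 46 40
f 45 37 47
f 45 47 46
f 46 47 48
f 46 48 40
f 47 37 49
f 47 49 48
f 48 49 50
f 48 50 40
f 49 37 51
f 49 51 50
f 50 51 52
f 50 52 40
f 51 37 53
f 51 53 52
f 52 53 54
f 52 54 40
f 53 37 55
f 53 55 54
f 54 55 56
f 54 56 40
f 55 37 57
f 55 57 56
f 56 57 58
f 56 58 40
f 57 37 59
f 57 59 58
f 58 59 60
f 58 60 40
f 59 37 61
f 59 61 60
f 60 61 62
f 60 62 40
f 61 37 63
f 61 63 62
f 62 63 64
f 62 64 40
f 63 37 65
f 63 65 64
f 64 65 66
f 64 66 40
f 65 37 38
f 65 38 66
f 66 38 39
f 66 39 40
f 68 70 67
f 71 68 67
f 67 70 69
f 69 71 67
f 68 74 70
f 72 68 71
f 72 74 68
f 70 74 69
f 73 71 69
f 69 74 73
f 73 72 71
f 74 72 73

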